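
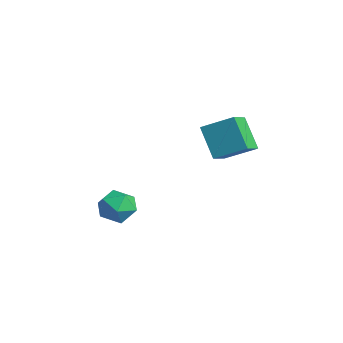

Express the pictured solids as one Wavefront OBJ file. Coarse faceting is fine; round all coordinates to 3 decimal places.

v -2.681 3.259 0.995
v -1.671 4.629 1.882
v -1.427 3.42 -0.682
v -0.417 4.791 0.206
v -1.803 2.249 1.554
v -0.793 3.62 2.442
v -0.549 2.411 -0.122
v 0.461 3.781 0.765
v -1.106 -1.706 -3.465
v -0.37 -2.55 -3.572
v -1.71 -2.43 -1.908
v -0.974 -3.274 -2.015
v -0.607 -2.234 -1.795
v -0.235 -1.786 -2.758
v -1.845 -3.194 -2.722
v -1.473 -2.746 -3.685
v -0.827 -3.47 -3.114
v -0.062 -2.876 -2.541
v -2.018 -2.104 -2.939
v -1.253 -1.51 -2.366
f 2 4 1
f 5 2 1
f 1 4 3
f 3 5 1
f 2 8 4
f 6 2 5
f 6 8 2
f 4 8 3
f 7 5 3
f 3 8 7
f 7 6 5
f 8 6 7
f 9 20 14
f 9 14 10
f 9 10 16
f 9 16 19
f 9 19 20
f 10 14 18
f 14 20 13
f 20 19 11
f 19 16 15
f 16 10 17
f 12 18 13
f 12 13 11
f 12 11 15
f 12 15 17
f 12 17 18
f 13 18 14
f 11 13 20
f 15 11 19
f 17 15 16
f 18 17 10



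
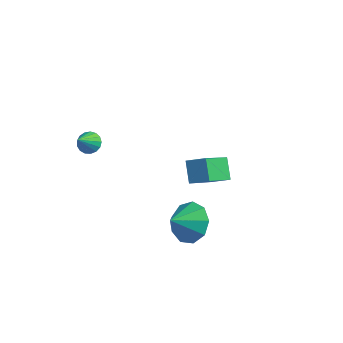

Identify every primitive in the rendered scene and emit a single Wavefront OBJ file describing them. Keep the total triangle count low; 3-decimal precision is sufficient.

v 0.408 1.275 -2.27
v 1.315 1.553 -1.82
v 0.551 2.977 -3.608
v 1.458 3.255 -3.158
v 1.022 0.585 -3.082
v 1.929 0.863 -2.632
v 1.165 2.287 -4.42
v 2.072 2.565 -3.97
v -1.877 -3.101 1.654
v -1.37 -3.294 1.447
v -1.803 -4.059 2.726
v -1.298 -3.091 1.623
v -1.358 -2.891 1.805
v -1.537 -2.739 1.953
v -1.794 -2.67 2.033
v -2.07 -2.7 2.025
v -2.302 -2.821 1.932
v -2.436 -3.007 1.776
v -2.442 -3.214 1.591
v -2.319 -3.396 1.421
v -2.094 -3.51 1.304
v -1.82 -3.53 1.267
v -1.559 -3.452 1.319
v 3.447 -3.31 -1.096
v 4.068 -4.013 -1.612
v 3.053 -4.27 -0.264
v 4.444 -3.697 -1.07
v 4.354 -3.2 -0.54
v 3.84 -2.755 -0.27
v 3.141 -2.57 -0.387
v 2.586 -2.731 -0.836
v 2.434 -3.163 -1.406
v 2.755 -3.664 -1.832
v 3.401 -4 -1.913
f 2 4 1
f 5 2 1
f 1 4 3
f 3 5 1
f 2 8 4
f 6 2 5
f 6 8 2
f 4 8 3
f 7 5 3
f 3 8 7
f 7 6 5
f 8 6 7
f 10 9 12
f 10 12 11
f 12 9 13
f 12 13 11
f 13 9 14
f 13 14 11
f 14 9 15
f 14 15 11
f 15 9 16
f 15 16 11
f 16 9 17
f 16 17 11
f 17 9 18
f 17 18 11
f 18 9 19
f 18 19 11
f 19 9 20
f 19 20 11
f 20 9 21
f 20 21 11
f 21 9 22
f 21 22 11
f 22 9 23
f 22 23 11
f 23 9 10
f 23 10 11
f 25 24 27
f 25 27 26
f 27 24 28
f 27 28 26
f 28 24 29
f 28 29 26
f 29 24 30
f 29 30 26
f 30 24 31
f 30 31 26
f 31 24 32
f 31 32 26
f 32 24 33
f 32 33 26
f 33 24 34
f 33 34 26
f 34 24 25
f 34 25 26



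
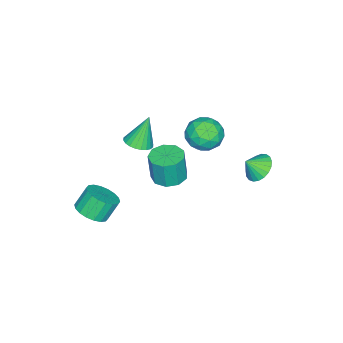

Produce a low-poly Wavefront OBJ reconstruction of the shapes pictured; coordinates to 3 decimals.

v 1.134 -2.008 2.263
v 1.823 -1.46 2.394
v 0.486 -1.652 4.197
v 1.584 -1.24 2.273
v 1.276 -1.137 2.15
v 0.946 -1.166 2.045
v 0.645 -1.324 1.973
v 0.419 -1.585 1.945
v 0.301 -1.912 1.966
v 0.311 -2.252 2.032
v 0.445 -2.556 2.133
v 0.685 -2.776 2.254
v 0.993 -2.879 2.376
v 1.323 -2.85 2.482
v 1.624 -2.692 2.554
v 1.85 -2.43 2.581
v 1.968 -2.104 2.561
v 1.958 -1.763 2.495
v -3.271 1.185 1.205
v -2.621 1.003 0.164
v -2.259 -0.303 2.096
v -1.609 -0.485 1.055
v -1.438 0.548 1.721
v -2.063 1.467 1.17
v -2.817 -0.767 1.09
v -3.442 0.152 0.539
v -2.341 -0.204 0.093
v -1.488 0.609 0.482
v -3.392 0.091 1.778
v -2.539 0.904 2.167
v -3.035 1.224 0.606
v -1.845 -0.524 1.654
v -1.744 0.083 2.045
v -1.363 -0.024 1.433
v -2.707 1.497 1.198
v -2.325 1.391 0.586
v -1.629 1.123 1.501
v -2.555 -0.691 1.674
v -2.173 -0.797 1.062
v -3.517 0.724 0.827
v -3.136 0.617 0.215
v -3.251 -0.423 0.759
v -2.488 0.408 -0.048
v -1.893 -0.466 0.476
v -2.603 -0.632 0.497
v -2.971 -0.092 0.173
v -1.987 0.886 0.181
v -1.392 0.012 0.705
v -1.292 0.619 1.096
v -1.659 1.159 0.773
v -1.822 0.177 0.14
v -3.488 0.688 1.555
v -2.893 -0.186 2.079
v -3.221 -0.459 1.487
v -3.588 0.081 1.164
v -2.987 1.166 1.784
v -2.392 0.292 2.308
v -1.909 0.792 2.087
v -2.277 1.332 1.763
v -3.058 0.523 2.12
v -0.535 -0.933 -1.782
v 0.49 -0.593 -1.805
v 0.58 -0.728 0.118
v -0.445 -1.067 0.142
v 0.034 -0.015 -1.744
v 0.123 -0.15 0.18
v -0.688 0.133 -1.7
v -0.599 -0.002 0.224
v -1.339 -0.217 -1.694
v -1.249 -0.352 0.229
v -1.613 -0.902 -1.729
v -1.524 -1.037 0.194
v -1.383 -1.601 -1.789
v -1.293 -1.736 0.134
v -0.755 -1.988 -1.845
v -0.666 -2.123 0.078
v -0.025 -1.88 -1.872
v 0.064 -2.015 0.051
v 0.467 -1.33 -1.856
v 0.556 -1.464 0.067
v 3.941 -3.562 -2.52
v 4.828 -3.785 -1.946
v 4.147 -3.361 -0.727
v 3.259 -3.138 -1.3
v 4.894 -3.325 -2.07
v 4.212 -2.901 -0.85
v 4.77 -2.912 -2.282
v 4.088 -2.488 -1.063
v 4.482 -2.628 -2.542
v 3.801 -2.204 -1.323
v 4.087 -2.529 -2.797
v 3.406 -2.104 -1.578
v 3.663 -2.634 -2.998
v 2.982 -2.21 -1.778
v 3.294 -2.924 -3.103
v 2.613 -2.499 -1.884
v 3.053 -3.339 -3.093
v 2.372 -2.915 -1.874
v 2.988 -3.799 -2.97
v 2.306 -3.375 -1.75
v 3.112 -4.212 -2.757
v 2.43 -3.788 -1.538
v 3.399 -4.496 -2.497
v 2.718 -4.072 -1.278
v 3.794 -4.596 -2.242
v 3.113 -4.171 -1.023
v 4.218 -4.49 -2.042
v 3.537 -4.066 -0.822
v 4.587 -4.201 -1.936
v 3.906 -3.776 -0.717
v -2.023 4.046 -0.03
v -1.328 3.783 -0.714
v -1.477 3.454 0.75
v -1.167 4.138 -0.558
v -1.153 4.477 -0.31
v -1.29 4.741 -0.014
v -1.554 4.885 0.28
v -1.899 4.884 0.52
v -2.265 4.738 0.665
v -2.589 4.472 0.69
v -2.815 4.132 0.59
v -2.904 3.778 0.384
v -2.841 3.47 0.106
v -2.636 3.261 -0.196
v -2.325 3.188 -0.469
v -1.962 3.263 -0.666
v -1.609 3.474 -0.753
f 2 1 4
f 2 4 3
f 4 1 5
f 4 5 3
f 5 1 6
f 5 6 3
f 6 1 7
f 6 7 3
f 7 1 8
f 7 8 3
f 8 1 9
f 8 9 3
f 9 1 10
f 9 10 3
f 10 1 11
f 10 11 3
f 11 1 12
f 11 12 3
f 12 1 13
f 12 13 3
f 13 1 14
f 13 14 3
f 14 1 15
f 14 15 3
f 15 1 16
f 15 16 3
f 16 1 17
f 16 17 3
f 17 1 18
f 17 18 3
f 18 1 2
f 18 2 3
f 19 56 35
f 56 30 59
f 35 59 24
f 56 59 35
f 19 35 31
f 35 24 36
f 31 36 20
f 35 36 31
f 19 31 40
f 31 20 41
f 40 41 26
f 31 41 40
f 19 40 52
f 40 26 55
f 52 55 29
f 40 55 52
f 19 52 56
f 52 29 60
f 56 60 30
f 52 60 56
f 20 36 47
f 36 24 50
f 47 50 28
f 36 50 47
f 24 59 37
f 59 30 58
f 37 58 23
f 59 58 37
f 30 60 57
f 60 29 53
f 57 53 21
f 60 53 57
f 29 55 54
f 55 26 42
f 54 42 25
f 55 42 54
f 26 41 46
f 41 20 43
f 46 43 27
f 41 43 46
f 22 48 34
f 48 28 49
f 34 49 23
f 48 49 34
f 22 34 32
f 34 23 33
f 32 33 21
f 34 33 32
f 22 32 39
f 32 21 38
f 39 38 25
f 32 38 39
f 22 39 44
f 39 25 45
f 44 45 27
f 39 45 44
f 22 44 48
f 44 27 51
f 48 51 28
f 44 51 48
f 23 49 37
f 49 28 50
f 37 50 24
f 49 50 37
f 21 33 57
f 33 23 58
f 57 58 30
f 33 58 57
f 25 38 54
f 38 21 53
f 54 53 29
f 38 53 54
f 27 45 46
f 45 25 42
f 46 42 26
f 45 42 46
f 28 51 47
f 51 27 43
f 47 43 20
f 51 43 47
f 62 61 65
f 62 65 63
f 63 65 66
f 63 66 64
f 65 61 67
f 65 67 66
f 66 67 68
f 66 68 64
f 67 61 69
f 67 69 68
f 68 69 70
f 68 70 64
f 69 61 71
f 69 71 70
f 70 71 72
f 70 72 64
f 71 61 73
f 71 73 72
f 72 73 74
f 72 74 64
f 73 61 75
f 73 75 74
f 74 75 76
f 74 76 64
f 75 61 77
f 75 77 76
f 76 77 78
f 76 78 64
f 77 61 79
f 77 79 78
f 78 79 80
f 78 80 64
f 79 61 62
f 79 62 80
f 80 62 63
f 80 63 64
f 82 81 85
f 82 85 83
f 83 85 86
f 83 86 84
f 85 81 87
f 85 87 86
f 86 87 88
f 86 88 84
f 87 81 89
f 87 89 88
f 88 89 90
f 88 90 84
f 89 81 91
f 89 91 90
f 90 91 92
f 90 92 84
f 91 81 93
f 91 93 92
f 92 93 94
f 92 94 84
f 93 81 95
f 93 95 94
f 94 95 96
f 94 96 84
f 95 81 97
f 95 97 96
f 96 97 98
f 96 98 84
f 97 81 99
f 97 99 98
f 98 99 100
f 98 100 84
f 99 81 101
f 99 101 100
f 100 101 102
f 100 102 84
f 101 81 103
f 101 103 102
f 102 103 104
f 102 104 84
f 103 81 105
f 103 105 104
f 104 105 106
f 104 106 84
f 105 81 107
f 105 107 106
f 106 107 108
f 106 108 84
f 107 81 109
f 107 109 108
f 108 109 110
f 108 110 84
f 109 81 82
f 109 82 110
f 110 82 83
f 110 83 84
f 112 111 114
f 112 114 113
f 114 111 115
f 114 115 113
f 115 111 116
f 115 116 113
f 116 111 117
f 116 117 113
f 117 111 118
f 117 118 113
f 118 111 119
f 118 119 113
f 119 111 120
f 119 120 113
f 120 111 121
f 120 121 113
f 121 111 122
f 121 122 113
f 122 111 123
f 122 123 113
f 123 111 124
f 123 124 113
f 124 111 125
f 124 125 113
f 125 111 126
f 125 126 113
f 126 111 127
f 126 127 113
f 127 111 112
f 127 112 113



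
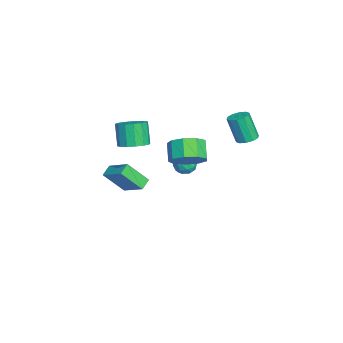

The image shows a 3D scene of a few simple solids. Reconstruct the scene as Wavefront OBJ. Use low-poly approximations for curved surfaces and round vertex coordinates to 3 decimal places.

v -1.526 1.066 -0.791
v -1.097 0.97 -0.187
v -1.563 -0.13 -0.953
v -1.134 -0.226 -0.349
v -1.836 0.019 -0.274
v -1.813 0.758 -0.174
v -0.847 0.082 -0.966
v -0.824 0.821 -0.866
v -0.678 0.362 -0.295
v -1.289 0.323 0.132
v -1.371 0.517 -1.272
v -1.982 0.478 -0.845
v -1.308 1.123 -0.474
v -1.352 -0.283 -0.666
v -1.764 -0.139 -0.622
v -1.512 -0.196 -0.267
v -1.729 0.998 -0.467
v -1.477 0.942 -0.112
v -1.911 0.383 -0.163
v -1.183 -0.102 -1.028
v -0.931 -0.158 -0.673
v -1.148 1.036 -0.873
v -0.896 0.979 -0.518
v -0.749 0.457 -0.977
v -0.81 0.71 -0.183
v -0.832 0.007 -0.279
v -0.663 0.187 -0.641
v -0.649 0.622 -0.582
v -1.169 0.687 0.068
v -1.191 -0.017 -0.028
v -1.603 0.127 0.016
v -1.589 0.562 0.076
v -0.922 0.329 0.004
v -1.469 0.857 -1.112
v -1.491 0.153 -1.208
v -1.071 0.278 -1.216
v -1.057 0.713 -1.156
v -1.828 0.833 -0.861
v -1.85 0.13 -0.957
v -2.011 0.218 -0.558
v -1.997 0.653 -0.499
v -1.738 0.511 -1.144
v -4.169 -4.325 -2.652
v -3.115 -3.124 -1.802
v -4.416 -3.069 -4.123
v -3.361 -1.868 -3.273
v -3.479 -4.652 -3.047
v -2.424 -3.451 -2.197
v -3.725 -3.396 -4.518
v -2.671 -2.195 -3.668
v -0.597 4.054 2.208
v -0.029 4.398 2.396
v -0.256 3.831 4.121
v -0.823 3.486 3.932
v -0.363 4.661 2.438
v -0.59 4.093 4.163
v -0.786 4.691 2.392
v -1.013 4.124 4.117
v -1.136 4.478 2.276
v -1.363 3.911 4.001
v -1.281 4.103 2.134
v -1.508 3.535 3.859
v -1.164 3.709 2.019
v -1.391 3.142 3.744
v -0.83 3.447 1.977
v -1.057 2.879 3.702
v -0.407 3.416 2.023
v -0.634 2.849 3.748
v -0.057 3.629 2.139
v -0.284 3.062 3.864
v 0.088 4.005 2.281
v -0.139 3.437 4.006
v 4.32 0.967 3.256
v 4.934 1.528 3.961
v 4.014 1.394 4.869
v 3.4 0.833 4.164
v 4.492 1.993 3.581
v 3.572 1.859 4.489
v 3.97 1.978 3.049
v 3.049 1.844 3.958
v 3.611 1.49 2.614
v 2.691 1.356 3.523
v 3.584 0.757 2.479
v 2.664 0.624 3.388
v 3.902 0.123 2.708
v 2.982 -0.011 3.616
v 4.415 -0.117 3.192
v 3.495 -0.251 4.101
v 4.884 0.15 3.707
v 3.964 0.017 4.615
v 5.089 0.8 4.01
v 4.169 0.666 4.919
v -3 -2.717 -0.036
v -2.371 -3.446 0.149
v -3.032 -3.632 1.661
v -3.66 -2.903 1.476
v -2.134 -3.025 0.305
v -2.795 -3.211 1.816
v -2.129 -2.522 0.369
v -2.789 -2.708 1.88
v -2.357 -2.071 0.325
v -3.018 -2.257 1.836
v -2.757 -1.793 0.184
v -3.418 -1.979 1.695
v -3.223 -1.763 -0.016
v -3.883 -1.949 1.496
v -3.628 -1.988 -0.221
v -4.289 -2.174 1.291
v -3.865 -2.409 -0.376
v -4.526 -2.595 1.135
v -3.871 -2.912 -0.44
v -4.531 -3.098 1.071
v -3.642 -3.363 -0.396
v -4.303 -3.549 1.115
v -3.242 -3.641 -0.255
v -3.903 -3.827 1.256
v -2.777 -3.671 -0.056
v -3.437 -3.857 1.456
f 1 38 17
f 38 12 41
f 17 41 6
f 38 41 17
f 1 17 13
f 17 6 18
f 13 18 2
f 17 18 13
f 1 13 22
f 13 2 23
f 22 23 8
f 13 23 22
f 1 22 34
f 22 8 37
f 34 37 11
f 22 37 34
f 1 34 38
f 34 11 42
f 38 42 12
f 34 42 38
f 2 18 29
f 18 6 32
f 29 32 10
f 18 32 29
f 6 41 19
f 41 12 40
f 19 40 5
f 41 40 19
f 12 42 39
f 42 11 35
f 39 35 3
f 42 35 39
f 11 37 36
f 37 8 24
f 36 24 7
f 37 24 36
f 8 23 28
f 23 2 25
f 28 25 9
f 23 25 28
f 4 30 16
f 30 10 31
f 16 31 5
f 30 31 16
f 4 16 14
f 16 5 15
f 14 15 3
f 16 15 14
f 4 14 21
f 14 3 20
f 21 20 7
f 14 20 21
f 4 21 26
f 21 7 27
f 26 27 9
f 21 27 26
f 4 26 30
f 26 9 33
f 30 33 10
f 26 33 30
f 5 31 19
f 31 10 32
f 19 32 6
f 31 32 19
f 3 15 39
f 15 5 40
f 39 40 12
f 15 40 39
f 7 20 36
f 20 3 35
f 36 35 11
f 20 35 36
f 9 27 28
f 27 7 24
f 28 24 8
f 27 24 28
f 10 33 29
f 33 9 25
f 29 25 2
f 33 25 29
f 44 46 43
f 47 44 43
f 43 46 45
f 45 47 43
f 44 50 46
f 48 44 47
f 48 50 44
f 46 50 45
f 49 47 45
f 45 50 49
f 49 48 47
f 50 48 49
f 52 51 55
f 52 55 53
f 53 55 56
f 53 56 54
f 55 51 57
f 55 57 56
f 56 57 58
f 56 58 54
f 57 51 59
f 57 59 58
f 58 59 60
f 58 60 54
f 59 51 61
f 59 61 60
f 60 61 62
f 60 62 54
f 61 51 63
f 61 63 62
f 62 63 64
f 62 64 54
f 63 51 65
f 63 65 64
f 64 65 66
f 64 66 54
f 65 51 67
f 65 67 66
f 66 67 68
f 66 68 54
f 67 51 69
f 67 69 68
f 68 69 70
f 68 70 54
f 69 51 71
f 69 71 70
f 70 71 72
f 70 72 54
f 71 51 52
f 71 52 72
f 72 52 53
f 72 53 54
f 74 73 77
f 74 77 75
f 75 77 78
f 75 78 76
f 77 73 79
f 77 79 78
f 78 79 80
f 78 80 76
f 79 73 81
f 79 81 80
f 80 81 82
f 80 82 76
f 81 73 83
f 81 83 82
f 82 83 84
f 82 84 76
f 83 73 85
f 83 85 84
f 84 85 86
f 84 86 76
f 85 73 87
f 85 87 86
f 86 87 88
f 86 88 76
f 87 73 89
f 87 89 88
f 88 89 90
f 88 90 76
f 89 73 91
f 89 91 90
f 90 91 92
f 90 92 76
f 91 73 74
f 91 74 92
f 92 74 75
f 92 75 76
f 94 93 97
f 94 97 95
f 95 97 98
f 95 98 96
f 97 93 99
f 97 99 98
f 98 99 100
f 98 100 96
f 99 93 101
f 99 101 100
f 100 101 102
f 100 102 96
f 101 93 103
f 101 103 102
f 102 103 104
f 102 104 96
f 103 93 105
f 103 105 104
f 104 105 106
f 104 106 96
f 105 93 107
f 105 107 106
f 106 107 108
f 106 108 96
f 107 93 109
f 107 109 108
f 108 109 110
f 108 110 96
f 109 93 111
f 109 111 110
f 110 111 112
f 110 112 96
f 111 93 113
f 111 113 112
f 112 113 114
f 112 114 96
f 113 93 115
f 113 115 114
f 114 115 116
f 114 116 96
f 115 93 117
f 115 117 116
f 116 117 118
f 116 118 96
f 117 93 94
f 117 94 118
f 118 94 95
f 118 95 96



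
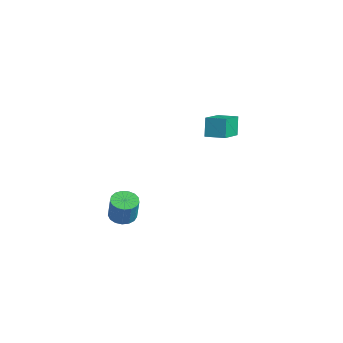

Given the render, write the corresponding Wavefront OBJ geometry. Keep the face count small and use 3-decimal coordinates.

v -1.485 -1.638 -2.987
v -0.8 -1.685 -3.169
v -0.45 -1.749 -1.835
v -1.135 -1.702 -1.653
v -0.854 -1.35 -3.138
v -0.504 -1.414 -1.805
v -1.052 -1.082 -3.074
v -0.702 -1.146 -1.74
v -1.349 -0.941 -2.989
v -0.999 -1.005 -1.655
v -1.678 -0.96 -2.904
v -1.328 -1.024 -1.57
v -1.962 -1.134 -2.837
v -1.612 -1.198 -1.504
v -2.137 -1.423 -2.805
v -1.787 -1.487 -1.472
v -2.163 -1.762 -2.815
v -1.813 -1.826 -1.481
v -2.033 -2.072 -2.864
v -1.683 -2.136 -1.53
v -1.778 -2.283 -2.941
v -1.428 -2.347 -1.607
v -1.455 -2.346 -3.028
v -1.106 -2.41 -1.695
v -1.14 -2.247 -3.106
v -0.79 -2.311 -1.773
v -0.903 -2.008 -3.157
v -0.554 -2.072 -1.824
v 0.962 2.172 2.938
v 0.56 2.473 3.906
v 1.753 2.802 3.071
v 1.352 3.102 4.038
v 1.848 0.898 3.702
v 1.447 1.198 4.669
v 2.64 1.527 3.834
v 2.238 1.828 4.802
f 2 1 5
f 2 5 3
f 3 5 6
f 3 6 4
f 5 1 7
f 5 7 6
f 6 7 8
f 6 8 4
f 7 1 9
f 7 9 8
f 8 9 10
f 8 10 4
f 9 1 11
f 9 11 10
f 10 11 12
f 10 12 4
f 11 1 13
f 11 13 12
f 12 13 14
f 12 14 4
f 13 1 15
f 13 15 14
f 14 15 16
f 14 16 4
f 15 1 17
f 15 17 16
f 16 17 18
f 16 18 4
f 17 1 19
f 17 19 18
f 18 19 20
f 18 20 4
f 19 1 21
f 19 21 20
f 20 21 22
f 20 22 4
f 21 1 23
f 21 23 22
f 22 23 24
f 22 24 4
f 23 1 25
f 23 25 24
f 24 25 26
f 24 26 4
f 25 1 27
f 25 27 26
f 26 27 28
f 26 28 4
f 27 1 2
f 27 2 28
f 28 2 3
f 28 3 4
f 30 32 29
f 33 30 29
f 29 32 31
f 31 33 29
f 30 36 32
f 34 30 33
f 34 36 30
f 32 36 31
f 35 33 31
f 31 36 35
f 35 34 33
f 36 34 35



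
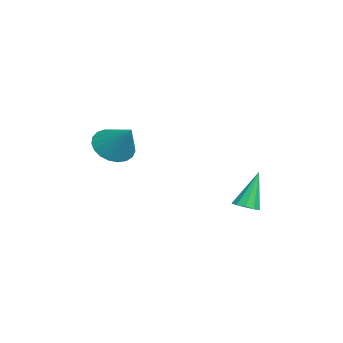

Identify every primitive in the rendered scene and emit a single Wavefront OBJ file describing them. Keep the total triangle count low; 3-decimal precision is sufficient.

v -1.565 2.125 -2.281
v -1.192 1.789 -2.055
v -2.055 2.615 -0.739
v -1.045 2.091 -2.105
v -1.096 2.406 -2.221
v -1.326 2.614 -2.36
v -1.648 2.635 -2.469
v -1.938 2.461 -2.506
v -2.085 2.159 -2.457
v -2.034 1.844 -2.34
v -1.803 1.636 -2.201
v -1.482 1.615 -2.092
v -1.859 -2.646 0.656
v -1.162 -3.091 0.382
v -1.001 -1.974 1.744
v -1.144 -2.79 0.182
v -1.248 -2.465 0.063
v -1.459 -2.171 0.047
v -1.738 -1.959 0.136
v -2.038 -1.866 0.315
v -2.307 -1.908 0.553
v -2.499 -2.078 0.809
v -2.58 -2.346 1.038
v -2.536 -2.666 1.201
v -2.375 -2.982 1.27
v -2.125 -3.241 1.233
v -1.828 -3.396 1.096
v -1.537 -3.422 0.882
v -1.302 -3.314 0.63
f 2 1 4
f 2 4 3
f 4 1 5
f 4 5 3
f 5 1 6
f 5 6 3
f 6 1 7
f 6 7 3
f 7 1 8
f 7 8 3
f 8 1 9
f 8 9 3
f 9 1 10
f 9 10 3
f 10 1 11
f 10 11 3
f 11 1 12
f 11 12 3
f 12 1 2
f 12 2 3
f 14 13 16
f 14 16 15
f 16 13 17
f 16 17 15
f 17 13 18
f 17 18 15
f 18 13 19
f 18 19 15
f 19 13 20
f 19 20 15
f 20 13 21
f 20 21 15
f 21 13 22
f 21 22 15
f 22 13 23
f 22 23 15
f 23 13 24
f 23 24 15
f 24 13 25
f 24 25 15
f 25 13 26
f 25 26 15
f 26 13 27
f 26 27 15
f 27 13 28
f 27 28 15
f 28 13 29
f 28 29 15
f 29 13 14
f 29 14 15



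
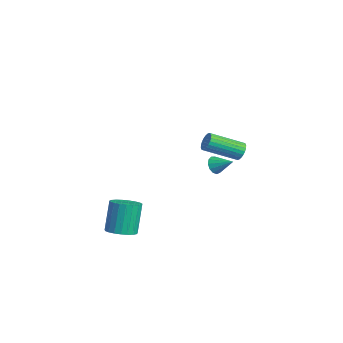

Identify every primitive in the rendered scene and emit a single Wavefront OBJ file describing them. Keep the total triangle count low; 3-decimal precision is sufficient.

v 1.307 -4.189 -3.513
v 2.019 -4.446 -3.226
v 1.506 -3.989 -1.541
v 0.793 -3.731 -1.827
v 2.084 -4.123 -3.294
v 1.571 -3.665 -1.609
v 2.014 -3.811 -3.4
v 1.501 -3.353 -1.715
v 1.822 -3.564 -3.525
v 1.309 -3.107 -1.84
v 1.541 -3.425 -3.648
v 1.028 -2.968 -1.963
v 1.219 -3.419 -3.748
v 0.706 -2.961 -2.063
v 0.913 -3.545 -3.807
v 0.4 -3.088 -2.122
v 0.674 -3.783 -3.815
v 0.161 -3.325 -2.13
v 0.545 -4.091 -3.771
v 0.032 -3.633 -2.086
v 0.548 -4.416 -3.682
v 0.035 -3.958 -1.997
v 0.681 -4.701 -3.564
v 0.168 -4.244 -1.879
v 0.923 -4.898 -3.437
v 0.41 -4.441 -1.752
v 1.231 -4.973 -3.323
v 0.718 -4.515 -1.638
v 1.552 -4.911 -3.242
v 1.039 -4.454 -1.556
v 1.831 -4.725 -3.207
v 1.318 -4.268 -1.522
v -3.057 2.629 -2.561
v -2.63 2.333 -2.84
v -2.243 3.291 -2.019
v -2.709 2.59 -3.036
v -2.899 2.86 -3.08
v -3.138 3.056 -2.96
v -3.352 3.116 -2.712
v -3.472 3.022 -2.417
v -3.46 2.803 -2.167
v -3.32 2.529 -2.042
v -3.096 2.286 -2.082
v -2.86 2.153 -2.273
v -2.686 2.17 -2.556
v 3.239 1.247 1.976
v 3.621 1.004 1.682
v 3.204 -0.63 2.49
v 2.821 -0.387 2.784
v 3.73 1.061 1.853
v 3.313 -0.573 2.661
v 3.765 1.146 2.043
v 3.348 -0.489 2.85
v 3.719 1.246 2.222
v 3.302 -0.388 3.03
v 3.6 1.347 2.365
v 3.183 -0.288 3.172
v 3.427 1.432 2.448
v 3.01 -0.202 3.255
v 3.224 1.489 2.459
v 2.807 -0.145 3.266
v 3.024 1.51 2.397
v 2.607 -0.125 3.204
v 2.856 1.49 2.27
v 2.439 -0.144 3.078
v 2.747 1.433 2.099
v 2.33 -0.201 2.907
v 2.712 1.349 1.91
v 2.295 -0.286 2.717
v 2.758 1.248 1.73
v 2.341 -0.386 2.538
v 2.877 1.148 1.588
v 2.46 -0.487 2.395
v 3.05 1.062 1.505
v 2.633 -0.572 2.312
v 3.253 1.005 1.494
v 2.836 -0.629 2.301
v 3.453 0.985 1.556
v 3.036 -0.65 2.363
f 2 1 5
f 2 5 3
f 3 5 6
f 3 6 4
f 5 1 7
f 5 7 6
f 6 7 8
f 6 8 4
f 7 1 9
f 7 9 8
f 8 9 10
f 8 10 4
f 9 1 11
f 9 11 10
f 10 11 12
f 10 12 4
f 11 1 13
f 11 13 12
f 12 13 14
f 12 14 4
f 13 1 15
f 13 15 14
f 14 15 16
f 14 16 4
f 15 1 17
f 15 17 16
f 16 17 18
f 16 18 4
f 17 1 19
f 17 19 18
f 18 19 20
f 18 20 4
f 19 1 21
f 19 21 20
f 20 21 22
f 20 22 4
f 21 1 23
f 21 23 22
f 22 23 24
f 22 24 4
f 23 1 25
f 23 25 24
f 24 25 26
f 24 26 4
f 25 1 27
f 25 27 26
f 26 27 28
f 26 28 4
f 27 1 29
f 27 29 28
f 28 29 30
f 28 30 4
f 29 1 31
f 29 31 30
f 30 31 32
f 30 32 4
f 31 1 2
f 31 2 32
f 32 2 3
f 32 3 4
f 34 33 36
f 34 36 35
f 36 33 37
f 36 37 35
f 37 33 38
f 37 38 35
f 38 33 39
f 38 39 35
f 39 33 40
f 39 40 35
f 40 33 41
f 40 41 35
f 41 33 42
f 41 42 35
f 42 33 43
f 42 43 35
f 43 33 44
f 43 44 35
f 44 33 45
f 44 45 35
f 45 33 34
f 45 34 35
f 47 46 50
f 47 50 48
f 48 50 51
f 48 51 49
f 50 46 52
f 50 52 51
f 51 52 53
f 51 53 49
f 52 46 54
f 52 54 53
f 53 54 55
f 53 55 49
f 54 46 56
f 54 56 55
f 55 56 57
f 55 57 49
f 56 46 58
f 56 58 57
f 57 58 59
f 57 59 49
f 58 46 60
f 58 60 59
f 59 60 61
f 59 61 49
f 60 46 62
f 60 62 61
f 61 62 63
f 61 63 49
f 62 46 64
f 62 64 63
f 63 64 65
f 63 65 49
f 64 46 66
f 64 66 65
f 65 66 67
f 65 67 49
f 66 46 68
f 66 68 67
f 67 68 69
f 67 69 49
f 68 46 70
f 68 70 69
f 69 70 71
f 69 71 49
f 70 46 72
f 70 72 71
f 71 72 73
f 71 73 49
f 72 46 74
f 72 74 73
f 73 74 75
f 73 75 49
f 74 46 76
f 74 76 75
f 75 76 77
f 75 77 49
f 76 46 78
f 76 78 77
f 77 78 79
f 77 79 49
f 78 46 47
f 78 47 79
f 79 47 48
f 79 48 49



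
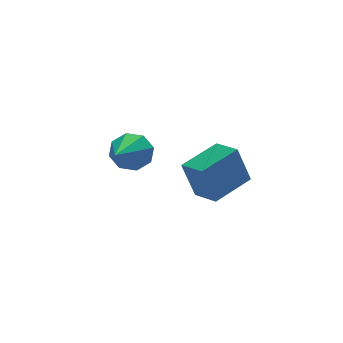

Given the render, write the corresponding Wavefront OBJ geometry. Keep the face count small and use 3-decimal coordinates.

v 2.896 -3.754 0.342
v 2.444 -3.547 1.916
v 2.685 -2.653 0.137
v 2.233 -2.446 1.71
v 4.567 -3.354 0.77
v 4.115 -3.147 2.343
v 4.356 -2.253 0.564
v 3.904 -2.046 2.138
v 0.057 -2.821 3.245
v 0.533 -2.822 3.913
v -1.277 -4.199 4.195
v 0.09 -2.378 3.935
v -0.372 -2.194 3.553
v -0.583 -2.376 2.991
v -0.419 -2.82 2.578
v 0.024 -3.264 2.556
v 0.486 -3.448 2.938
v 0.697 -3.266 3.5
f 2 4 1
f 5 2 1
f 1 4 3
f 3 5 1
f 2 8 4
f 6 2 5
f 6 8 2
f 4 8 3
f 7 5 3
f 3 8 7
f 7 6 5
f 8 6 7
f 10 9 12
f 10 12 11
f 12 9 13
f 12 13 11
f 13 9 14
f 13 14 11
f 14 9 15
f 14 15 11
f 15 9 16
f 15 16 11
f 16 9 17
f 16 17 11
f 17 9 18
f 17 18 11
f 18 9 10
f 18 10 11



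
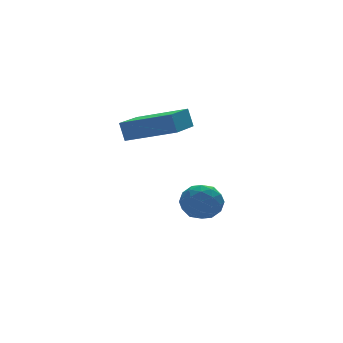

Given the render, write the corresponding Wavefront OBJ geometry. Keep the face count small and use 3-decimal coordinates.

v 2.324 -1.453 -2.227
v 2.786 -0.658 -2.001
v 3.194 -1.602 -3.479
v 3.656 -0.807 -3.253
v 3.766 -1.585 -2.725
v 3.229 -1.493 -1.952
v 2.751 -0.767 -3.528
v 2.214 -0.675 -2.755
v 3.049 -0.234 -2.806
v 3.677 -0.74 -2.309
v 2.303 -1.52 -3.171
v 2.931 -2.026 -2.674
v 2.479 -1.042 -2.005
v 3.501 -1.218 -3.475
v 3.566 -1.675 -3.165
v 3.838 -1.208 -3.032
v 2.739 -1.533 -1.975
v 3.01 -1.066 -1.843
v 3.587 -1.61 -2.268
v 2.97 -1.194 -3.637
v 3.241 -0.727 -3.505
v 2.142 -1.052 -2.448
v 2.414 -0.585 -2.315
v 2.393 -0.65 -3.212
v 2.905 -0.326 -2.344
v 3.416 -0.414 -3.08
v 2.885 -0.39 -3.242
v 2.569 -0.336 -2.787
v 3.274 -0.623 -2.053
v 3.785 -0.711 -2.788
v 3.85 -1.168 -2.478
v 3.534 -1.114 -2.023
v 3.429 -0.374 -2.525
v 2.195 -1.549 -2.692
v 2.706 -1.637 -3.427
v 2.446 -1.146 -3.457
v 2.13 -1.092 -3.002
v 2.564 -1.846 -2.4
v 3.075 -1.934 -3.136
v 3.411 -1.924 -2.693
v 3.095 -1.87 -2.238
v 2.551 -1.886 -2.955
v 0.794 -3.296 1.998
v 0.693 -3.025 2.85
v -0.697 -1.854 1.362
v -0.798 -1.582 2.214
v 2.158 -1.998 1.746
v 2.057 -1.726 2.598
v 0.667 -0.555 1.11
v 0.566 -0.284 1.962
f 1 38 17
f 38 12 41
f 17 41 6
f 38 41 17
f 1 17 13
f 17 6 18
f 13 18 2
f 17 18 13
f 1 13 22
f 13 2 23
f 22 23 8
f 13 23 22
f 1 22 34
f 22 8 37
f 34 37 11
f 22 37 34
f 1 34 38
f 34 11 42
f 38 42 12
f 34 42 38
f 2 18 29
f 18 6 32
f 29 32 10
f 18 32 29
f 6 41 19
f 41 12 40
f 19 40 5
f 41 40 19
f 12 42 39
f 42 11 35
f 39 35 3
f 42 35 39
f 11 37 36
f 37 8 24
f 36 24 7
f 37 24 36
f 8 23 28
f 23 2 25
f 28 25 9
f 23 25 28
f 4 30 16
f 30 10 31
f 16 31 5
f 30 31 16
f 4 16 14
f 16 5 15
f 14 15 3
f 16 15 14
f 4 14 21
f 14 3 20
f 21 20 7
f 14 20 21
f 4 21 26
f 21 7 27
f 26 27 9
f 21 27 26
f 4 26 30
f 26 9 33
f 30 33 10
f 26 33 30
f 5 31 19
f 31 10 32
f 19 32 6
f 31 32 19
f 3 15 39
f 15 5 40
f 39 40 12
f 15 40 39
f 7 20 36
f 20 3 35
f 36 35 11
f 20 35 36
f 9 27 28
f 27 7 24
f 28 24 8
f 27 24 28
f 10 33 29
f 33 9 25
f 29 25 2
f 33 25 29
f 44 46 43
f 47 44 43
f 43 46 45
f 45 47 43
f 44 50 46
f 48 44 47
f 48 50 44
f 46 50 45
f 49 47 45
f 45 50 49
f 49 48 47
f 50 48 49



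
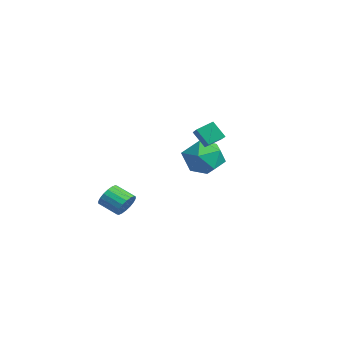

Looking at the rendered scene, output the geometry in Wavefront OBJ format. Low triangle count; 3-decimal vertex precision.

v -1.202 2.264 0.757
v -0.569 2.5 -0.22
v -0.991 0.38 0.44
v -0.358 0.616 -0.537
v 0.092 0.86 0.535
v -0.039 2.025 0.731
v -1.521 0.855 -0.511
v -1.652 2.02 -0.315
v -0.766 1.629 -1.004
v 0.231 1.632 -0.357
v -1.791 1.248 0.577
v -0.794 1.251 1.224
v 4.048 -0.651 3.638
v 4.04 0.144 4.039
v 2.749 -0.36 3.038
v 2.742 0.435 3.438
v 4.518 -0.235 2.822
v 4.511 0.56 3.222
v 3.22 0.056 2.221
v 3.212 0.851 2.622
v -2.03 -2.058 -3.118
v -1.55 -2.194 -2.6
v -2.329 -2.899 -2.063
v -2.81 -2.762 -2.582
v -1.705 -1.937 -2.487
v -2.484 -2.642 -1.951
v -1.924 -1.704 -2.5
v -2.704 -2.409 -1.963
v -2.165 -1.541 -2.635
v -2.944 -2.246 -2.098
v -2.379 -1.48 -2.866
v -3.158 -2.185 -2.329
v -2.523 -1.534 -3.147
v -3.303 -2.239 -2.61
v -2.571 -1.691 -3.422
v -3.35 -2.396 -2.885
v -2.511 -1.921 -3.637
v -3.29 -2.626 -3.1
v -2.356 -2.178 -3.749
v -3.135 -2.883 -3.213
v -2.136 -2.411 -3.737
v -2.916 -3.116 -3.2
v -1.896 -2.574 -3.602
v -2.675 -3.279 -3.065
v -1.682 -2.635 -3.371
v -2.461 -3.34 -2.834
v -1.537 -2.581 -3.09
v -2.317 -3.286 -2.553
v -1.49 -2.424 -2.815
v -2.269 -3.129 -2.278
f 1 12 6
f 1 6 2
f 1 2 8
f 1 8 11
f 1 11 12
f 2 6 10
f 6 12 5
f 12 11 3
f 11 8 7
f 8 2 9
f 4 10 5
f 4 5 3
f 4 3 7
f 4 7 9
f 4 9 10
f 5 10 6
f 3 5 12
f 7 3 11
f 9 7 8
f 10 9 2
f 14 16 13
f 17 14 13
f 13 16 15
f 15 17 13
f 14 20 16
f 18 14 17
f 18 20 14
f 16 20 15
f 19 17 15
f 15 20 19
f 19 18 17
f 20 18 19
f 22 21 25
f 22 25 23
f 23 25 26
f 23 26 24
f 25 21 27
f 25 27 26
f 26 27 28
f 26 28 24
f 27 21 29
f 27 29 28
f 28 29 30
f 28 30 24
f 29 21 31
f 29 31 30
f 30 31 32
f 30 32 24
f 31 21 33
f 31 33 32
f 32 33 34
f 32 34 24
f 33 21 35
f 33 35 34
f 34 35 36
f 34 36 24
f 35 21 37
f 35 37 36
f 36 37 38
f 36 38 24
f 37 21 39
f 37 39 38
f 38 39 40
f 38 40 24
f 39 21 41
f 39 41 40
f 40 41 42
f 40 42 24
f 41 21 43
f 41 43 42
f 42 43 44
f 42 44 24
f 43 21 45
f 43 45 44
f 44 45 46
f 44 46 24
f 45 21 47
f 45 47 46
f 46 47 48
f 46 48 24
f 47 21 49
f 47 49 48
f 48 49 50
f 48 50 24
f 49 21 22
f 49 22 50
f 50 22 23
f 50 23 24



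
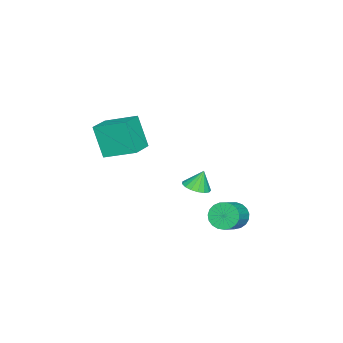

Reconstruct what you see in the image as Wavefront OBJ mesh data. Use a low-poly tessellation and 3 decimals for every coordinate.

v 0.224 0.503 -3.185
v 0.976 0.886 -3.09
v -0.084 0.817 -2.015
v 0.735 1.181 -3.233
v 0.376 1.32 -3.364
v -0.018 1.272 -3.455
v -0.356 1.048 -3.484
v -0.562 0.699 -3.444
v -0.587 0.305 -3.345
v -0.427 -0.043 -3.21
v -0.118 -0.267 -3.068
v 0.27 -0.314 -2.954
v 0.647 -0.173 -2.892
v 0.927 0.122 -2.898
v 1.046 0.504 -2.969
v 1.593 -3.761 -0.515
v 1.184 -4.568 1.469
v 1.458 -1.838 0.24
v 1.048 -2.645 2.223
v 3.132 -3.775 -0.203
v 2.722 -4.582 1.78
v 2.996 -1.852 0.551
v 2.587 -2.659 2.535
v 2.546 3.622 -3.343
v 2.927 4.18 -3.938
v 4.214 4.096 -3.192
v 3.834 3.538 -2.597
v 2.794 4.418 -3.681
v 4.082 4.334 -2.936
v 2.618 4.519 -3.367
v 3.906 4.435 -2.621
v 2.43 4.464 -3.048
v 3.718 4.381 -2.302
v 2.262 4.264 -2.78
v 3.549 4.18 -2.034
v 2.143 3.953 -2.609
v 3.43 3.869 -1.864
v 2.094 3.584 -2.566
v 3.381 3.501 -1.82
v 2.123 3.223 -2.656
v 3.41 3.139 -1.911
v 2.225 2.93 -2.866
v 3.512 2.846 -2.12
v 2.383 2.756 -3.157
v 3.67 2.673 -2.412
v 2.569 2.733 -3.481
v 3.856 2.649 -2.736
v 2.751 2.863 -3.781
v 4.038 2.779 -3.036
v 2.898 3.124 -4.005
v 4.185 3.041 -3.26
v 2.984 3.472 -4.115
v 4.271 3.388 -3.369
v 2.994 3.845 -4.091
v 4.281 3.761 -3.345
f 2 1 4
f 2 4 3
f 4 1 5
f 4 5 3
f 5 1 6
f 5 6 3
f 6 1 7
f 6 7 3
f 7 1 8
f 7 8 3
f 8 1 9
f 8 9 3
f 9 1 10
f 9 10 3
f 10 1 11
f 10 11 3
f 11 1 12
f 11 12 3
f 12 1 13
f 12 13 3
f 13 1 14
f 13 14 3
f 14 1 15
f 14 15 3
f 15 1 2
f 15 2 3
f 17 19 16
f 20 17 16
f 16 19 18
f 18 20 16
f 17 23 19
f 21 17 20
f 21 23 17
f 19 23 18
f 22 20 18
f 18 23 22
f 22 21 20
f 23 21 22
f 25 24 28
f 25 28 26
f 26 28 29
f 26 29 27
f 28 24 30
f 28 30 29
f 29 30 31
f 29 31 27
f 30 24 32
f 30 32 31
f 31 32 33
f 31 33 27
f 32 24 34
f 32 34 33
f 33 34 35
f 33 35 27
f 34 24 36
f 34 36 35
f 35 36 37
f 35 37 27
f 36 24 38
f 36 38 37
f 37 38 39
f 37 39 27
f 38 24 40
f 38 40 39
f 39 40 41
f 39 41 27
f 40 24 42
f 40 42 41
f 41 42 43
f 41 43 27
f 42 24 44
f 42 44 43
f 43 44 45
f 43 45 27
f 44 24 46
f 44 46 45
f 45 46 47
f 45 47 27
f 46 24 48
f 46 48 47
f 47 48 49
f 47 49 27
f 48 24 50
f 48 50 49
f 49 50 51
f 49 51 27
f 50 24 52
f 50 52 51
f 51 52 53
f 51 53 27
f 52 24 54
f 52 54 53
f 53 54 55
f 53 55 27
f 54 24 25
f 54 25 55
f 55 25 26
f 55 26 27



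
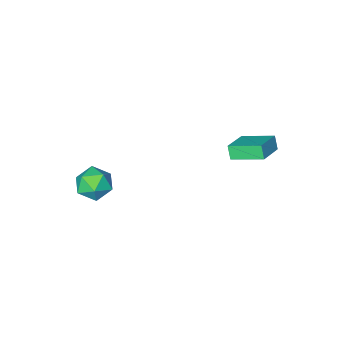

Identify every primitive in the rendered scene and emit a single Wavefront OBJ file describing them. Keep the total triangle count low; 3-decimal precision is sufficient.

v 2.962 -1.168 -3.097
v 3.887 -1.361 -3.852
v 3.293 -2.899 -2.248
v 4.218 -3.092 -3.003
v 4.3 -2.237 -2.152
v 4.096 -1.167 -2.677
v 3.084 -3.093 -3.423
v 2.88 -2.023 -3.948
v 3.962 -2.551 -4.053
v 4.714 -2.022 -3.268
v 2.466 -2.238 -2.832
v 3.218 -1.709 -2.047
v -3.242 2.641 0.666
v -3.321 2.217 1.467
v -4.424 4.113 1.327
v -4.502 3.689 2.129
v -1.758 3.551 1.291
v -1.836 3.127 2.093
v -2.939 5.023 1.953
v -3.018 4.599 2.754
f 1 12 6
f 1 6 2
f 1 2 8
f 1 8 11
f 1 11 12
f 2 6 10
f 6 12 5
f 12 11 3
f 11 8 7
f 8 2 9
f 4 10 5
f 4 5 3
f 4 3 7
f 4 7 9
f 4 9 10
f 5 10 6
f 3 5 12
f 7 3 11
f 9 7 8
f 10 9 2
f 14 16 13
f 17 14 13
f 13 16 15
f 15 17 13
f 14 20 16
f 18 14 17
f 18 20 14
f 16 20 15
f 19 17 15
f 15 20 19
f 19 18 17
f 20 18 19



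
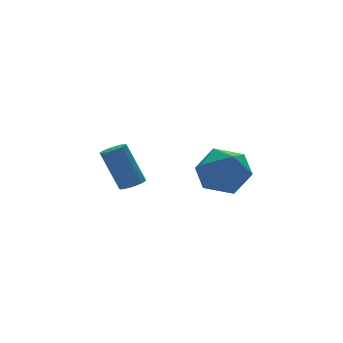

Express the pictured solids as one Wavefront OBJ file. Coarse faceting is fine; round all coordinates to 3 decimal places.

v 3.159 -1.881 1.904
v 3.782 -2.19 2.919
v 3.958 -3.43 0.941
v 4.581 -3.739 1.956
v 3.357 -3.862 1.924
v 2.863 -2.905 2.519
v 4.877 -2.715 1.341
v 4.383 -1.758 1.936
v 4.843 -2.706 2.571
v 3.904 -3.414 2.931
v 3.836 -2.206 0.929
v 2.897 -2.914 1.289
v -0.435 -3.489 2.437
v -0.074 -3.808 2.66
v -0.505 -3.129 4.326
v -0.865 -2.811 4.103
v 0.056 -3.597 2.607
v -0.375 -2.918 4.273
v 0.073 -3.361 2.516
v -0.357 -2.682 4.182
v -0.025 -3.154 2.406
v -0.456 -2.475 4.072
v -0.218 -3.025 2.304
v -0.648 -2.346 3.97
v -0.46 -3.001 2.232
v -0.89 -2.323 3.898
v -0.696 -3.09 2.207
v -1.127 -2.411 3.873
v -0.873 -3.27 2.234
v -1.303 -2.591 3.901
v -0.949 -3.501 2.309
v -1.379 -2.822 3.975
v -0.907 -3.728 2.412
v -1.338 -3.05 4.078
v -0.757 -3.901 2.521
v -1.188 -3.223 4.188
v -0.533 -3.98 2.611
v -0.964 -3.301 4.277
v -0.287 -3.946 2.661
v -0.718 -3.268 4.327
f 1 12 6
f 1 6 2
f 1 2 8
f 1 8 11
f 1 11 12
f 2 6 10
f 6 12 5
f 12 11 3
f 11 8 7
f 8 2 9
f 4 10 5
f 4 5 3
f 4 3 7
f 4 7 9
f 4 9 10
f 5 10 6
f 3 5 12
f 7 3 11
f 9 7 8
f 10 9 2
f 14 13 17
f 14 17 15
f 15 17 18
f 15 18 16
f 17 13 19
f 17 19 18
f 18 19 20
f 18 20 16
f 19 13 21
f 19 21 20
f 20 21 22
f 20 22 16
f 21 13 23
f 21 23 22
f 22 23 24
f 22 24 16
f 23 13 25
f 23 25 24
f 24 25 26
f 24 26 16
f 25 13 27
f 25 27 26
f 26 27 28
f 26 28 16
f 27 13 29
f 27 29 28
f 28 29 30
f 28 30 16
f 29 13 31
f 29 31 30
f 30 31 32
f 30 32 16
f 31 13 33
f 31 33 32
f 32 33 34
f 32 34 16
f 33 13 35
f 33 35 34
f 34 35 36
f 34 36 16
f 35 13 37
f 35 37 36
f 36 37 38
f 36 38 16
f 37 13 39
f 37 39 38
f 38 39 40
f 38 40 16
f 39 13 14
f 39 14 40
f 40 14 15
f 40 15 16



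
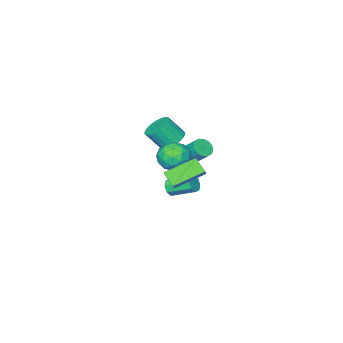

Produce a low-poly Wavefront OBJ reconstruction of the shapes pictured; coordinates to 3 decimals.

v -2.299 -3.008 -1.189
v -1.633 -2.435 -1.227
v -1.014 -3.078 -0.11
v -1.681 -3.652 -0.071
v -1.866 -2.266 -1.001
v -1.247 -2.909 0.116
v -2.174 -2.225 -0.807
v -1.555 -2.869 0.31
v -2.503 -2.32 -0.679
v -1.884 -2.964 0.438
v -2.798 -2.534 -0.64
v -2.179 -3.177 0.478
v -3.006 -2.83 -0.695
v -2.387 -3.473 0.422
v -3.092 -3.157 -0.835
v -2.473 -3.8 0.282
v -3.041 -3.458 -1.037
v -2.422 -4.101 0.08
v -2.862 -3.681 -1.265
v -2.243 -4.325 -0.148
v -2.585 -3.788 -1.479
v -1.966 -4.432 -0.362
v -2.259 -3.76 -1.644
v -1.641 -4.404 -0.527
v -1.941 -3.603 -1.73
v -1.322 -4.246 -0.612
v -1.684 -3.342 -1.722
v -1.065 -3.985 -0.605
v -1.534 -3.024 -1.622
v -0.915 -3.667 -0.505
v -1.516 -2.703 -1.447
v -0.897 -3.346 -0.33
v 3.037 2.536 1.004
v 1.457 3.217 1.761
v 3.057 3.285 0.372
v 1.477 3.966 1.128
v 3.643 3.134 1.732
v 2.063 3.815 2.488
v 3.663 3.883 1.099
v 2.083 4.564 1.856
v 1.285 1.868 0.318
v 2.135 1.485 0.676
v 0.445 1.015 1.404
v 1.295 0.632 1.762
v 1.086 1.599 1.9
v 1.605 2.126 1.229
v 0.975 0.374 0.851
v 1.494 0.901 0.18
v 1.944 0.562 1.005
v 2.012 1.319 1.653
v 0.568 1.181 0.427
v 0.636 1.938 1.075
v 1.784 1.751 0.402
v 0.796 0.749 1.678
v 0.673 1.317 1.759
v 1.173 1.092 1.969
v 1.472 2.128 0.727
v 1.972 1.903 0.937
v 1.355 1.97 1.656
v 0.608 0.597 1.143
v 1.108 0.372 1.353
v 1.407 1.408 0.111
v 1.907 1.183 0.321
v 1.225 0.53 0.424
v 2.171 0.983 0.806
v 1.677 0.482 1.444
v 1.489 0.33 0.909
v 1.794 0.64 0.514
v 2.212 1.429 1.186
v 1.718 0.927 1.825
v 1.595 1.496 1.906
v 1.9 1.805 1.511
v 2.099 0.886 1.38
v 0.862 1.573 0.255
v 0.368 1.071 0.894
v 0.68 0.695 0.569
v 0.985 1.004 0.174
v 0.903 2.018 0.636
v 0.409 1.517 1.274
v 0.786 1.86 1.566
v 1.091 2.17 1.171
v 0.481 1.614 0.7
v -0.763 -1.455 -3.634
v -0.514 -1.106 -4.04
v -1.209 0.144 -3.391
v -1.457 -0.205 -2.986
v -0.917 -1.263 -4.17
v -1.612 -0.013 -3.522
v -1.229 -1.532 -3.987
v -1.924 -0.282 -3.338
v -1.269 -1.756 -3.597
v -1.964 -0.506 -2.948
v -1.011 -1.804 -3.229
v -1.706 -0.554 -2.58
v -0.608 -1.647 -3.098
v -1.303 -0.397 -2.45
v -0.296 -1.378 -3.282
v -0.991 -0.128 -2.633
v -0.256 -1.154 -3.672
v -0.951 0.096 -3.023
v -2.622 -1.909 -1.943
v -2.097 -2.141 -1.638
v -2.232 -1.202 -0.692
v -2.758 -0.971 -0.997
v -1.979 -1.909 -1.852
v -2.114 -0.97 -0.905
v -2.033 -1.677 -2.089
v -2.168 -0.738 -1.143
v -2.245 -1.508 -2.288
v -2.381 -0.569 -1.341
v -2.558 -1.446 -2.394
v -2.694 -0.507 -1.448
v -2.889 -1.508 -2.38
v -3.024 -0.569 -1.433
v -3.148 -1.678 -2.248
v -3.283 -0.739 -1.302
v -3.266 -1.91 -2.035
v -3.401 -0.971 -1.088
v -3.212 -2.142 -1.797
v -3.347 -1.203 -0.851
v -2.999 -2.311 -1.599
v -3.135 -1.372 -0.652
v -2.686 -2.373 -1.492
v -2.822 -1.434 -0.546
v -2.356 -2.311 -1.507
v -2.491 -1.372 -0.56
f 2 1 5
f 2 5 3
f 3 5 6
f 3 6 4
f 5 1 7
f 5 7 6
f 6 7 8
f 6 8 4
f 7 1 9
f 7 9 8
f 8 9 10
f 8 10 4
f 9 1 11
f 9 11 10
f 10 11 12
f 10 12 4
f 11 1 13
f 11 13 12
f 12 13 14
f 12 14 4
f 13 1 15
f 13 15 14
f 14 15 16
f 14 16 4
f 15 1 17
f 15 17 16
f 16 17 18
f 16 18 4
f 17 1 19
f 17 19 18
f 18 19 20
f 18 20 4
f 19 1 21
f 19 21 20
f 20 21 22
f 20 22 4
f 21 1 23
f 21 23 22
f 22 23 24
f 22 24 4
f 23 1 25
f 23 25 24
f 24 25 26
f 24 26 4
f 25 1 27
f 25 27 26
f 26 27 28
f 26 28 4
f 27 1 29
f 27 29 28
f 28 29 30
f 28 30 4
f 29 1 31
f 29 31 30
f 30 31 32
f 30 32 4
f 31 1 2
f 31 2 32
f 32 2 3
f 32 3 4
f 34 36 33
f 37 34 33
f 33 36 35
f 35 37 33
f 34 40 36
f 38 34 37
f 38 40 34
f 36 40 35
f 39 37 35
f 35 40 39
f 39 38 37
f 40 38 39
f 41 78 57
f 78 52 81
f 57 81 46
f 78 81 57
f 41 57 53
f 57 46 58
f 53 58 42
f 57 58 53
f 41 53 62
f 53 42 63
f 62 63 48
f 53 63 62
f 41 62 74
f 62 48 77
f 74 77 51
f 62 77 74
f 41 74 78
f 74 51 82
f 78 82 52
f 74 82 78
f 42 58 69
f 58 46 72
f 69 72 50
f 58 72 69
f 46 81 59
f 81 52 80
f 59 80 45
f 81 80 59
f 52 82 79
f 82 51 75
f 79 75 43
f 82 75 79
f 51 77 76
f 77 48 64
f 76 64 47
f 77 64 76
f 48 63 68
f 63 42 65
f 68 65 49
f 63 65 68
f 44 70 56
f 70 50 71
f 56 71 45
f 70 71 56
f 44 56 54
f 56 45 55
f 54 55 43
f 56 55 54
f 44 54 61
f 54 43 60
f 61 60 47
f 54 60 61
f 44 61 66
f 61 47 67
f 66 67 49
f 61 67 66
f 44 66 70
f 66 49 73
f 70 73 50
f 66 73 70
f 45 71 59
f 71 50 72
f 59 72 46
f 71 72 59
f 43 55 79
f 55 45 80
f 79 80 52
f 55 80 79
f 47 60 76
f 60 43 75
f 76 75 51
f 60 75 76
f 49 67 68
f 67 47 64
f 68 64 48
f 67 64 68
f 50 73 69
f 73 49 65
f 69 65 42
f 73 65 69
f 84 83 87
f 84 87 85
f 85 87 88
f 85 88 86
f 87 83 89
f 87 89 88
f 88 89 90
f 88 90 86
f 89 83 91
f 89 91 90
f 90 91 92
f 90 92 86
f 91 83 93
f 91 93 92
f 92 93 94
f 92 94 86
f 93 83 95
f 93 95 94
f 94 95 96
f 94 96 86
f 95 83 97
f 95 97 96
f 96 97 98
f 96 98 86
f 97 83 99
f 97 99 98
f 98 99 100
f 98 100 86
f 99 83 84
f 99 84 100
f 100 84 85
f 100 85 86
f 102 101 105
f 102 105 103
f 103 105 106
f 103 106 104
f 105 101 107
f 105 107 106
f 106 107 108
f 106 108 104
f 107 101 109
f 107 109 108
f 108 109 110
f 108 110 104
f 109 101 111
f 109 111 110
f 110 111 112
f 110 112 104
f 111 101 113
f 111 113 112
f 112 113 114
f 112 114 104
f 113 101 115
f 113 115 114
f 114 115 116
f 114 116 104
f 115 101 117
f 115 117 116
f 116 117 118
f 116 118 104
f 117 101 119
f 117 119 118
f 118 119 120
f 118 120 104
f 119 101 121
f 119 121 120
f 120 121 122
f 120 122 104
f 121 101 123
f 121 123 122
f 122 123 124
f 122 124 104
f 123 101 125
f 123 125 124
f 124 125 126
f 124 126 104
f 125 101 102
f 125 102 126
f 126 102 103
f 126 103 104



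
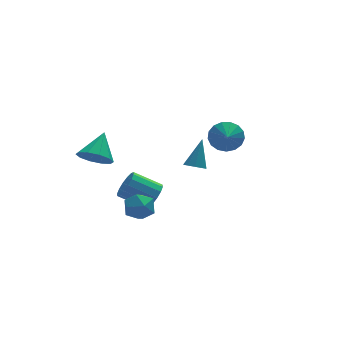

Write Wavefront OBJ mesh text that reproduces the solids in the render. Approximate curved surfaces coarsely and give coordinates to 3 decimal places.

v -0.144 -4.195 1.64
v 0.303 -3.94 1.31
v 0.504 -3.465 3.08
v 0.012 -3.7 1.319
v -0.337 -3.648 1.45
v -0.613 -3.805 1.653
v -0.71 -4.111 1.851
v -0.59 -4.449 1.969
v -0.3 -4.69 1.96
v 0.05 -4.741 1.829
v 0.326 -4.584 1.626
v 0.422 -4.278 1.428
v -0.543 1.023 -3.674
v -0.004 1.287 -3.016
v -1.399 1.92 -2.128
v -1.937 1.657 -2.786
v -0.025 1.646 -3.304
v -1.419 2.279 -2.417
v -0.184 1.838 -3.691
v -1.578 2.471 -2.804
v -0.439 1.812 -4.074
v -1.834 2.445 -3.186
v -0.722 1.574 -4.349
v -2.117 2.208 -3.462
v -0.957 1.189 -4.444
v -2.352 1.823 -3.556
v -1.081 0.76 -4.332
v -2.476 1.393 -3.444
v -1.061 0.401 -4.043
v -2.455 1.034 -3.156
v -0.902 0.209 -3.656
v -2.296 0.842 -2.769
v -0.646 0.235 -3.274
v -2.041 0.868 -2.386
v -0.363 0.472 -2.998
v -1.758 1.106 -2.111
v -0.128 0.857 -2.904
v -1.523 1.491 -2.016
v 3.577 1.279 0.016
v 3.887 0.75 -0.762
v 3.283 0.301 0.564
v 4.272 0.788 -0.489
v 4.499 0.937 -0.101
v 4.514 1.166 0.314
v 4.314 1.42 0.661
v 3.946 1.642 0.86
v 3.493 1.781 0.865
v 3.059 1.805 0.676
v 2.744 1.709 0.335
v 2.62 1.514 -0.079
v 2.715 1.266 -0.471
v 3.007 1.02 -0.751
v 3.43 0.834 -0.857
v -3.152 -2.092 -1.487
v -2.594 -1.974 -2.217
v -2.526 -3.426 -1.223
v -1.968 -3.308 -1.953
v -1.857 -2.786 -1.197
v -2.244 -1.961 -1.36
v -2.876 -3.439 -2.08
v -3.263 -2.614 -2.243
v -2.424 -2.807 -2.583
v -1.795 -2.404 -2.037
v -3.325 -2.996 -1.403
v -2.696 -2.593 -0.857
v -3.254 2.864 -1.211
v -2.681 2.045 -0.889
v -2.366 3.956 -0.009
v -2.366 2.329 -1.38
v -2.39 2.818 -1.807
v -2.744 3.325 -2.005
v -3.293 3.655 -1.9
v -3.826 3.684 -1.532
v -4.141 3.399 -1.041
v -4.117 2.911 -0.615
v -3.763 2.404 -0.416
v -3.215 2.073 -0.521
f 2 1 4
f 2 4 3
f 4 1 5
f 4 5 3
f 5 1 6
f 5 6 3
f 6 1 7
f 6 7 3
f 7 1 8
f 7 8 3
f 8 1 9
f 8 9 3
f 9 1 10
f 9 10 3
f 10 1 11
f 10 11 3
f 11 1 12
f 11 12 3
f 12 1 2
f 12 2 3
f 14 13 17
f 14 17 15
f 15 17 18
f 15 18 16
f 17 13 19
f 17 19 18
f 18 19 20
f 18 20 16
f 19 13 21
f 19 21 20
f 20 21 22
f 20 22 16
f 21 13 23
f 21 23 22
f 22 23 24
f 22 24 16
f 23 13 25
f 23 25 24
f 24 25 26
f 24 26 16
f 25 13 27
f 25 27 26
f 26 27 28
f 26 28 16
f 27 13 29
f 27 29 28
f 28 29 30
f 28 30 16
f 29 13 31
f 29 31 30
f 30 31 32
f 30 32 16
f 31 13 33
f 31 33 32
f 32 33 34
f 32 34 16
f 33 13 35
f 33 35 34
f 34 35 36
f 34 36 16
f 35 13 37
f 35 37 36
f 36 37 38
f 36 38 16
f 37 13 14
f 37 14 38
f 38 14 15
f 38 15 16
f 40 39 42
f 40 42 41
f 42 39 43
f 42 43 41
f 43 39 44
f 43 44 41
f 44 39 45
f 44 45 41
f 45 39 46
f 45 46 41
f 46 39 47
f 46 47 41
f 47 39 48
f 47 48 41
f 48 39 49
f 48 49 41
f 49 39 50
f 49 50 41
f 50 39 51
f 50 51 41
f 51 39 52
f 51 52 41
f 52 39 53
f 52 53 41
f 53 39 40
f 53 40 41
f 54 65 59
f 54 59 55
f 54 55 61
f 54 61 64
f 54 64 65
f 55 59 63
f 59 65 58
f 65 64 56
f 64 61 60
f 61 55 62
f 57 63 58
f 57 58 56
f 57 56 60
f 57 60 62
f 57 62 63
f 58 63 59
f 56 58 65
f 60 56 64
f 62 60 61
f 63 62 55
f 67 66 69
f 67 69 68
f 69 66 70
f 69 70 68
f 70 66 71
f 70 71 68
f 71 66 72
f 71 72 68
f 72 66 73
f 72 73 68
f 73 66 74
f 73 74 68
f 74 66 75
f 74 75 68
f 75 66 76
f 75 76 68
f 76 66 77
f 76 77 68
f 77 66 67
f 77 67 68



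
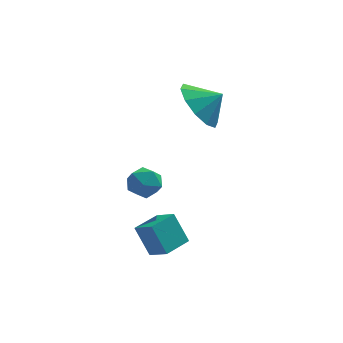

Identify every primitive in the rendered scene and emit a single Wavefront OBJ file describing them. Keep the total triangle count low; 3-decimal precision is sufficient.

v -3.762 -0.423 -0.812
v -3.377 -0.962 -1.053
v -4.203 -1.098 -0.007
v -3.818 -1.637 -0.248
v -3.503 -1.094 0.072
v -3.23 -0.677 -0.426
v -4.35 -1.383 -0.634
v -4.077 -0.966 -1.132
v -3.741 -1.555 -0.943
v -3.217 -1.377 -0.507
v -4.363 -0.683 -0.553
v -3.839 -0.505 -0.117
v -4.144 -1.628 -2.379
v -3.589 -2.195 -1.913
v -3.38 -0.839 -2.331
v -2.825 -1.405 -1.864
v -3.655 -2.035 -3.456
v -3.1 -2.601 -2.989
v -2.891 -1.245 -3.407
v -2.336 -1.812 -2.941
v -1.835 2.04 1.287
v -1.308 1.428 0.539
v -1.025 2.02 1.873
v -1.189 2.083 0.397
v -1.317 2.72 0.595
v -1.643 3.098 1.057
v -2.042 3.071 1.606
v -2.362 2.651 2.034
v -2.481 1.997 2.176
v -2.352 1.359 1.978
v -2.027 0.981 1.517
v -1.627 1.008 0.967
f 1 12 6
f 1 6 2
f 1 2 8
f 1 8 11
f 1 11 12
f 2 6 10
f 6 12 5
f 12 11 3
f 11 8 7
f 8 2 9
f 4 10 5
f 4 5 3
f 4 3 7
f 4 7 9
f 4 9 10
f 5 10 6
f 3 5 12
f 7 3 11
f 9 7 8
f 10 9 2
f 14 16 13
f 17 14 13
f 13 16 15
f 15 17 13
f 14 20 16
f 18 14 17
f 18 20 14
f 16 20 15
f 19 17 15
f 15 20 19
f 19 18 17
f 20 18 19
f 22 21 24
f 22 24 23
f 24 21 25
f 24 25 23
f 25 21 26
f 25 26 23
f 26 21 27
f 26 27 23
f 27 21 28
f 27 28 23
f 28 21 29
f 28 29 23
f 29 21 30
f 29 30 23
f 30 21 31
f 30 31 23
f 31 21 32
f 31 32 23
f 32 21 22
f 32 22 23



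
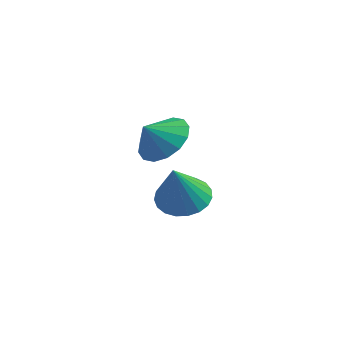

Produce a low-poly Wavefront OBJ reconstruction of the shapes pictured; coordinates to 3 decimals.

v 3.112 0.861 1.971
v 3.908 0.333 1.562
v 2.988 0.119 2.689
v 4.13 0.654 1.932
v 4.079 1.031 2.314
v 3.769 1.362 2.603
v 3.283 1.559 2.723
v 2.751 1.569 2.642
v 2.316 1.39 2.381
v 2.094 1.069 2.01
v 2.145 0.692 1.629
v 2.455 0.361 1.34
v 2.941 0.164 1.219
v 3.473 0.153 1.301
v 0.822 3.696 -2.214
v 1.252 2.985 -2.789
v 1.478 2.664 -0.446
v 1.564 3.262 -2.743
v 1.749 3.613 -2.607
v 1.773 3.979 -2.402
v 1.632 4.296 -2.165
v 1.352 4.509 -1.936
v 0.98 4.582 -1.756
v 0.58 4.501 -1.654
v 0.222 4.281 -1.65
v -0.032 3.96 -1.743
v -0.138 3.593 -1.918
v -0.079 3.244 -2.143
v 0.136 2.973 -2.381
v 0.47 2.827 -2.59
v 0.864 2.831 -2.735
f 2 1 4
f 2 4 3
f 4 1 5
f 4 5 3
f 5 1 6
f 5 6 3
f 6 1 7
f 6 7 3
f 7 1 8
f 7 8 3
f 8 1 9
f 8 9 3
f 9 1 10
f 9 10 3
f 10 1 11
f 10 11 3
f 11 1 12
f 11 12 3
f 12 1 13
f 12 13 3
f 13 1 14
f 13 14 3
f 14 1 2
f 14 2 3
f 16 15 18
f 16 18 17
f 18 15 19
f 18 19 17
f 19 15 20
f 19 20 17
f 20 15 21
f 20 21 17
f 21 15 22
f 21 22 17
f 22 15 23
f 22 23 17
f 23 15 24
f 23 24 17
f 24 15 25
f 24 25 17
f 25 15 26
f 25 26 17
f 26 15 27
f 26 27 17
f 27 15 28
f 27 28 17
f 28 15 29
f 28 29 17
f 29 15 30
f 29 30 17
f 30 15 31
f 30 31 17
f 31 15 16
f 31 16 17



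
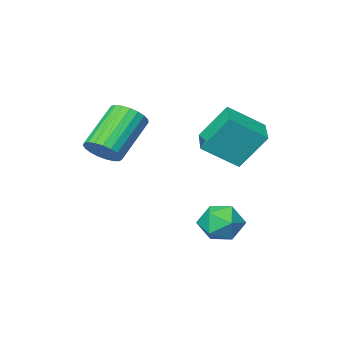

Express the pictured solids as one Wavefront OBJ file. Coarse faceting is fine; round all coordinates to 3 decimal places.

v 1.864 -1.968 0.727
v 2.306 -1.712 1.29
v 0.877 -2.256 2.656
v 0.436 -2.512 2.093
v 2.137 -1.455 1.217
v 0.708 -1.998 2.583
v 1.922 -1.287 1.058
v 0.493 -1.83 2.424
v 1.696 -1.236 0.843
v 0.268 -1.78 2.208
v 1.5 -1.312 0.607
v 0.071 -1.856 1.973
v 1.367 -1.502 0.392
v -0.062 -2.045 1.758
v 1.319 -1.772 0.235
v -0.109 -2.315 1.601
v 1.366 -2.076 0.163
v -0.062 -2.619 1.529
v 1.499 -2.362 0.189
v 0.071 -2.905 1.555
v 1.696 -2.579 0.307
v 0.267 -3.122 1.673
v 1.921 -2.691 0.499
v 0.492 -3.234 1.865
v 2.137 -2.678 0.729
v 0.708 -3.221 2.095
v 2.305 -2.542 0.96
v 0.876 -3.086 2.326
v 2.397 -2.307 1.15
v 0.969 -2.851 2.516
v 2.398 -2.014 1.267
v 0.969 -2.557 2.633
v -1.365 2.093 -2.011
v -0.557 2.39 -1.769
v -0.803 0.79 -2.291
v 0.005 1.087 -2.049
v -0.636 0.985 -1.435
v -0.983 1.79 -1.261
v -0.377 1.39 -2.799
v -0.724 2.195 -2.625
v 0.054 1.955 -2.256
v -0.107 1.705 -1.413
v -1.253 1.475 -2.647
v -1.414 1.225 -1.804
v -1.952 0.665 0.71
v -2.675 1.313 2.081
v -1.248 1.816 0.537
v -1.971 2.464 1.908
v -0.769 0.076 1.612
v -1.492 0.724 2.983
v -0.065 1.227 1.439
v -0.788 1.875 2.81
f 2 1 5
f 2 5 3
f 3 5 6
f 3 6 4
f 5 1 7
f 5 7 6
f 6 7 8
f 6 8 4
f 7 1 9
f 7 9 8
f 8 9 10
f 8 10 4
f 9 1 11
f 9 11 10
f 10 11 12
f 10 12 4
f 11 1 13
f 11 13 12
f 12 13 14
f 12 14 4
f 13 1 15
f 13 15 14
f 14 15 16
f 14 16 4
f 15 1 17
f 15 17 16
f 16 17 18
f 16 18 4
f 17 1 19
f 17 19 18
f 18 19 20
f 18 20 4
f 19 1 21
f 19 21 20
f 20 21 22
f 20 22 4
f 21 1 23
f 21 23 22
f 22 23 24
f 22 24 4
f 23 1 25
f 23 25 24
f 24 25 26
f 24 26 4
f 25 1 27
f 25 27 26
f 26 27 28
f 26 28 4
f 27 1 29
f 27 29 28
f 28 29 30
f 28 30 4
f 29 1 31
f 29 31 30
f 30 31 32
f 30 32 4
f 31 1 2
f 31 2 32
f 32 2 3
f 32 3 4
f 33 44 38
f 33 38 34
f 33 34 40
f 33 40 43
f 33 43 44
f 34 38 42
f 38 44 37
f 44 43 35
f 43 40 39
f 40 34 41
f 36 42 37
f 36 37 35
f 36 35 39
f 36 39 41
f 36 41 42
f 37 42 38
f 35 37 44
f 39 35 43
f 41 39 40
f 42 41 34
f 46 48 45
f 49 46 45
f 45 48 47
f 47 49 45
f 46 52 48
f 50 46 49
f 50 52 46
f 48 52 47
f 51 49 47
f 47 52 51
f 51 50 49
f 52 50 51



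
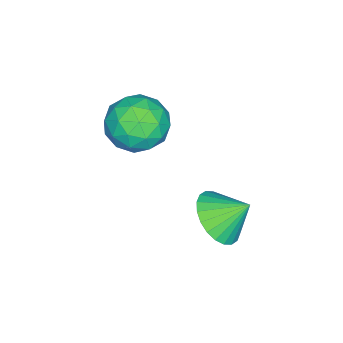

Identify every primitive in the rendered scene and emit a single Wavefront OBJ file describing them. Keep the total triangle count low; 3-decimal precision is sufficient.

v 3.866 -0.661 -2.381
v 4.872 -0.33 -2.403
v 3.574 0.281 -1.519
v 4.706 -0.103 -2.707
v 4.412 0.038 -2.961
v 4.034 0.073 -3.127
v 3.631 -0.003 -3.179
v 3.264 -0.18 -3.11
v 2.988 -0.43 -2.929
v 2.846 -0.715 -2.666
v 2.859 -0.992 -2.359
v 3.025 -1.219 -2.055
v 3.319 -1.36 -1.801
v 3.697 -1.396 -1.636
v 4.1 -1.319 -1.584
v 4.467 -1.142 -1.653
v 4.743 -0.892 -1.833
v 4.885 -0.607 -2.097
v 2.116 -3.208 0.483
v 3.223 -2.938 0.281
v 2.517 -5.022 0.259
v 3.624 -4.752 0.057
v 3.179 -4.613 1.115
v 2.931 -3.492 1.254
v 2.809 -4.468 -0.714
v 2.561 -3.347 -0.575
v 3.651 -3.717 -0.459
v 3.879 -3.806 0.671
v 1.861 -4.154 -0.131
v 2.089 -4.243 0.999
v 2.634 -2.914 0.402
v 3.106 -5.046 0.138
v 2.844 -4.964 0.76
v 3.495 -4.806 0.641
v 2.463 -3.239 0.974
v 3.113 -3.08 0.855
v 3.087 -4.065 1.345
v 2.627 -4.88 -0.315
v 3.277 -4.721 -0.434
v 2.245 -3.154 -0.101
v 2.896 -2.996 -0.22
v 2.653 -3.895 -0.805
v 3.536 -3.213 -0.152
v 3.772 -4.28 -0.284
v 3.293 -4.113 -0.737
v 3.147 -3.454 -0.655
v 3.671 -3.266 0.512
v 3.906 -4.332 0.38
v 3.645 -4.25 1.003
v 3.499 -3.591 1.084
v 3.922 -3.724 0.077
v 1.834 -3.628 0.16
v 2.069 -4.694 0.028
v 2.241 -4.369 -0.544
v 2.095 -3.71 -0.463
v 1.968 -3.68 0.824
v 2.204 -4.747 0.692
v 2.593 -4.506 1.195
v 2.447 -3.847 1.277
v 1.818 -4.236 0.463
f 2 1 4
f 2 4 3
f 4 1 5
f 4 5 3
f 5 1 6
f 5 6 3
f 6 1 7
f 6 7 3
f 7 1 8
f 7 8 3
f 8 1 9
f 8 9 3
f 9 1 10
f 9 10 3
f 10 1 11
f 10 11 3
f 11 1 12
f 11 12 3
f 12 1 13
f 12 13 3
f 13 1 14
f 13 14 3
f 14 1 15
f 14 15 3
f 15 1 16
f 15 16 3
f 16 1 17
f 16 17 3
f 17 1 18
f 17 18 3
f 18 1 2
f 18 2 3
f 19 56 35
f 56 30 59
f 35 59 24
f 56 59 35
f 19 35 31
f 35 24 36
f 31 36 20
f 35 36 31
f 19 31 40
f 31 20 41
f 40 41 26
f 31 41 40
f 19 40 52
f 40 26 55
f 52 55 29
f 40 55 52
f 19 52 56
f 52 29 60
f 56 60 30
f 52 60 56
f 20 36 47
f 36 24 50
f 47 50 28
f 36 50 47
f 24 59 37
f 59 30 58
f 37 58 23
f 59 58 37
f 30 60 57
f 60 29 53
f 57 53 21
f 60 53 57
f 29 55 54
f 55 26 42
f 54 42 25
f 55 42 54
f 26 41 46
f 41 20 43
f 46 43 27
f 41 43 46
f 22 48 34
f 48 28 49
f 34 49 23
f 48 49 34
f 22 34 32
f 34 23 33
f 32 33 21
f 34 33 32
f 22 32 39
f 32 21 38
f 39 38 25
f 32 38 39
f 22 39 44
f 39 25 45
f 44 45 27
f 39 45 44
f 22 44 48
f 44 27 51
f 48 51 28
f 44 51 48
f 23 49 37
f 49 28 50
f 37 50 24
f 49 50 37
f 21 33 57
f 33 23 58
f 57 58 30
f 33 58 57
f 25 38 54
f 38 21 53
f 54 53 29
f 38 53 54
f 27 45 46
f 45 25 42
f 46 42 26
f 45 42 46
f 28 51 47
f 51 27 43
f 47 43 20
f 51 43 47



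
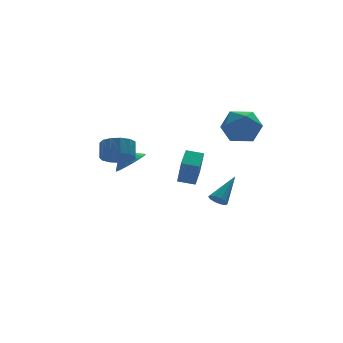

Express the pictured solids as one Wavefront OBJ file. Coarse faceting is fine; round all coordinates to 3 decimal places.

v 3.315 -0.423 3.984
v 4.173 -1.181 3.507
v 2.067 -1.979 4.213
v 2.925 -2.737 3.736
v 3.104 -2.222 4.85
v 3.875 -1.26 4.709
v 2.365 -1.9 3.011
v 3.136 -0.938 2.87
v 3.586 -2.094 2.906
v 4.042 -2.293 4.042
v 2.198 -0.867 3.678
v 2.654 -1.066 4.814
v 0.93 -0.541 -0.533
v 0.898 -1.268 1.091
v 0.053 -0.096 -0.351
v 0.021 -0.823 1.273
v 1.559 0.503 -0.053
v 1.527 -0.224 1.571
v 0.682 0.948 0.129
v 0.65 0.221 1.753
v -3.502 -0.926 2.171
v -3.044 -1.614 2.638
v -2.819 -0.923 3.436
v -3.278 -0.234 2.969
v -2.68 -1.375 2.327
v -2.455 -0.683 3.126
v -2.577 -0.992 1.967
v -2.352 -0.301 2.766
v -2.767 -0.589 1.672
v -2.543 0.103 2.471
v -3.191 -0.292 1.535
v -2.967 0.399 2.334
v -3.714 -0.197 1.599
v -3.489 0.495 2.398
v -4.17 -0.333 1.845
v -3.945 0.359 2.644
v -4.413 -0.657 2.195
v -4.188 0.034 2.993
v -4.368 -1.067 2.536
v -4.143 -0.375 3.335
v -4.048 -1.431 2.762
v -3.823 -0.74 3.561
v -3.554 -1.636 2.8
v -3.329 -0.944 3.598
v -2.023 1.502 0.693
v -1.496 0.919 1.328
v -2.517 1.898 1.467
v -1.256 1.263 1.306
v -1.148 1.648 1.178
v -1.192 2.008 0.966
v -1.379 2.281 0.706
v -1.678 2.418 0.445
v -2.036 2.398 0.226
v -2.392 2.222 0.089
v -2.684 1.922 0.055
v -2.861 1.549 0.132
v -2.894 1.169 0.306
v -2.776 0.845 0.547
v -2.528 0.636 0.813
v -2.192 0.576 1.059
v -1.827 0.676 1.241
v 3.198 2.116 -3.127
v 3.634 2.059 -3.535
v 4.542 2.984 -1.813
v 3.472 2.389 -3.587
v 3.205 2.614 -3.462
v 2.935 2.649 -3.21
v 2.766 2.481 -2.926
v 2.762 2.173 -2.719
v 2.925 1.844 -2.668
v 3.192 1.619 -2.792
v 3.461 1.584 -3.044
v 3.63 1.752 -3.328
f 1 12 6
f 1 6 2
f 1 2 8
f 1 8 11
f 1 11 12
f 2 6 10
f 6 12 5
f 12 11 3
f 11 8 7
f 8 2 9
f 4 10 5
f 4 5 3
f 4 3 7
f 4 7 9
f 4 9 10
f 5 10 6
f 3 5 12
f 7 3 11
f 9 7 8
f 10 9 2
f 14 16 13
f 17 14 13
f 13 16 15
f 15 17 13
f 14 20 16
f 18 14 17
f 18 20 14
f 16 20 15
f 19 17 15
f 15 20 19
f 19 18 17
f 20 18 19
f 22 21 25
f 22 25 23
f 23 25 26
f 23 26 24
f 25 21 27
f 25 27 26
f 26 27 28
f 26 28 24
f 27 21 29
f 27 29 28
f 28 29 30
f 28 30 24
f 29 21 31
f 29 31 30
f 30 31 32
f 30 32 24
f 31 21 33
f 31 33 32
f 32 33 34
f 32 34 24
f 33 21 35
f 33 35 34
f 34 35 36
f 34 36 24
f 35 21 37
f 35 37 36
f 36 37 38
f 36 38 24
f 37 21 39
f 37 39 38
f 38 39 40
f 38 40 24
f 39 21 41
f 39 41 40
f 40 41 42
f 40 42 24
f 41 21 43
f 41 43 42
f 42 43 44
f 42 44 24
f 43 21 22
f 43 22 44
f 44 22 23
f 44 23 24
f 46 45 48
f 46 48 47
f 48 45 49
f 48 49 47
f 49 45 50
f 49 50 47
f 50 45 51
f 50 51 47
f 51 45 52
f 51 52 47
f 52 45 53
f 52 53 47
f 53 45 54
f 53 54 47
f 54 45 55
f 54 55 47
f 55 45 56
f 55 56 47
f 56 45 57
f 56 57 47
f 57 45 58
f 57 58 47
f 58 45 59
f 58 59 47
f 59 45 60
f 59 60 47
f 60 45 61
f 60 61 47
f 61 45 46
f 61 46 47
f 63 62 65
f 63 65 64
f 65 62 66
f 65 66 64
f 66 62 67
f 66 67 64
f 67 62 68
f 67 68 64
f 68 62 69
f 68 69 64
f 69 62 70
f 69 70 64
f 70 62 71
f 70 71 64
f 71 62 72
f 71 72 64
f 72 62 73
f 72 73 64
f 73 62 63
f 73 63 64



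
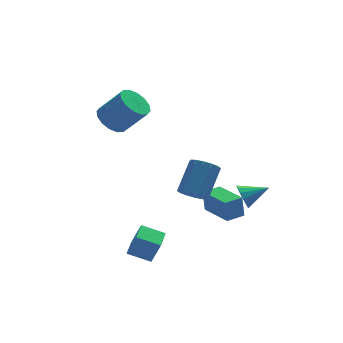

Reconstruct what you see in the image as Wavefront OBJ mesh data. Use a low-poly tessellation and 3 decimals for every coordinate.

v -2.754 -3.107 -2.367
v -2.402 -3.409 -1.152
v -2.228 -2.201 -2.294
v -1.876 -2.503 -1.08
v -1.784 -3.637 -2.78
v -1.432 -3.939 -1.566
v -1.258 -2.731 -2.708
v -0.906 -3.033 -1.493
v -1.625 2.622 2.813
v -0.886 2.83 2.345
v 0.105 2.267 3.659
v -0.635 2.058 4.127
v -0.988 3.215 2.586
v 0.003 2.652 3.901
v -1.261 3.441 2.889
v -0.27 2.878 4.204
v -1.632 3.447 3.171
v -0.641 2.884 4.486
v -2.001 3.232 3.357
v -1.01 2.669 4.672
v -2.269 2.854 3.397
v -1.278 2.29 4.712
v -2.365 2.413 3.281
v -1.374 1.85 4.595
v -2.263 2.028 3.039
v -1.272 1.465 4.354
v -1.99 1.802 2.736
v -0.999 1.239 4.051
v -1.619 1.796 2.454
v -0.628 1.233 3.769
v -1.25 2.011 2.268
v -0.259 1.448 3.583
v -0.982 2.39 2.228
v 0.009 1.826 3.543
v 2.542 -3.53 0.493
v 2.76 -3.173 -0.043
v 3.758 -3.65 0.907
v 2.698 -2.933 0.207
v 2.594 -2.854 0.534
v 2.477 -2.955 0.85
v 2.377 -3.211 1.07
v 2.321 -3.552 1.136
v 2.324 -3.888 1.029
v 2.386 -4.128 0.779
v 2.49 -4.207 0.452
v 2.607 -4.106 0.136
v 2.707 -3.85 -0.084
v 2.763 -3.508 -0.15
v 0.831 -1.737 -0.134
v 1.471 -1.894 -0.494
v 2.408 -0.94 0.755
v 1.769 -0.783 1.114
v 1.345 -1.563 -0.653
v 2.282 -0.609 0.596
v 1.081 -1.279 -0.673
v 2.019 -0.324 0.576
v 0.751 -1.117 -0.548
v 1.688 -0.162 0.701
v 0.442 -1.122 -0.313
v 1.379 -0.167 0.936
v 0.238 -1.291 -0.03
v 1.175 -0.337 1.219
v 0.192 -1.58 0.225
v 1.129 -0.626 1.474
v 0.318 -1.911 0.384
v 1.255 -0.957 1.633
v 0.581 -2.196 0.404
v 1.519 -1.241 1.653
v 0.912 -2.358 0.279
v 1.849 -1.403 1.528
v 1.221 -2.353 0.044
v 2.158 -1.398 1.293
v 1.425 -2.183 -0.239
v 2.362 -1.229 1.01
v 2.542 -1.66 -2.357
v 2.483 -1.497 -1.22
v 2.105 0.127 -2.635
v 2.046 0.29 -1.498
v 3.474 -1.43 -2.342
v 3.415 -1.267 -1.205
v 3.037 0.357 -2.62
v 2.978 0.52 -1.483
f 2 4 1
f 5 2 1
f 1 4 3
f 3 5 1
f 2 8 4
f 6 2 5
f 6 8 2
f 4 8 3
f 7 5 3
f 3 8 7
f 7 6 5
f 8 6 7
f 10 9 13
f 10 13 11
f 11 13 14
f 11 14 12
f 13 9 15
f 13 15 14
f 14 15 16
f 14 16 12
f 15 9 17
f 15 17 16
f 16 17 18
f 16 18 12
f 17 9 19
f 17 19 18
f 18 19 20
f 18 20 12
f 19 9 21
f 19 21 20
f 20 21 22
f 20 22 12
f 21 9 23
f 21 23 22
f 22 23 24
f 22 24 12
f 23 9 25
f 23 25 24
f 24 25 26
f 24 26 12
f 25 9 27
f 25 27 26
f 26 27 28
f 26 28 12
f 27 9 29
f 27 29 28
f 28 29 30
f 28 30 12
f 29 9 31
f 29 31 30
f 30 31 32
f 30 32 12
f 31 9 33
f 31 33 32
f 32 33 34
f 32 34 12
f 33 9 10
f 33 10 34
f 34 10 11
f 34 11 12
f 36 35 38
f 36 38 37
f 38 35 39
f 38 39 37
f 39 35 40
f 39 40 37
f 40 35 41
f 40 41 37
f 41 35 42
f 41 42 37
f 42 35 43
f 42 43 37
f 43 35 44
f 43 44 37
f 44 35 45
f 44 45 37
f 45 35 46
f 45 46 37
f 46 35 47
f 46 47 37
f 47 35 48
f 47 48 37
f 48 35 36
f 48 36 37
f 50 49 53
f 50 53 51
f 51 53 54
f 51 54 52
f 53 49 55
f 53 55 54
f 54 55 56
f 54 56 52
f 55 49 57
f 55 57 56
f 56 57 58
f 56 58 52
f 57 49 59
f 57 59 58
f 58 59 60
f 58 60 52
f 59 49 61
f 59 61 60
f 60 61 62
f 60 62 52
f 61 49 63
f 61 63 62
f 62 63 64
f 62 64 52
f 63 49 65
f 63 65 64
f 64 65 66
f 64 66 52
f 65 49 67
f 65 67 66
f 66 67 68
f 66 68 52
f 67 49 69
f 67 69 68
f 68 69 70
f 68 70 52
f 69 49 71
f 69 71 70
f 70 71 72
f 70 72 52
f 71 49 73
f 71 73 72
f 72 73 74
f 72 74 52
f 73 49 50
f 73 50 74
f 74 50 51
f 74 51 52
f 76 78 75
f 79 76 75
f 75 78 77
f 77 79 75
f 76 82 78
f 80 76 79
f 80 82 76
f 78 82 77
f 81 79 77
f 77 82 81
f 81 80 79
f 82 80 81

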